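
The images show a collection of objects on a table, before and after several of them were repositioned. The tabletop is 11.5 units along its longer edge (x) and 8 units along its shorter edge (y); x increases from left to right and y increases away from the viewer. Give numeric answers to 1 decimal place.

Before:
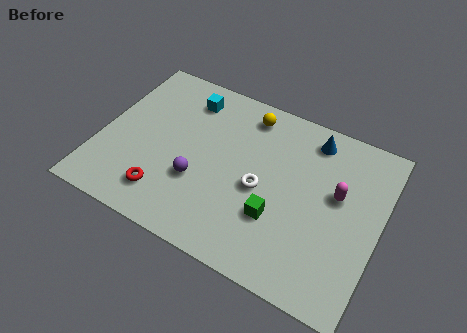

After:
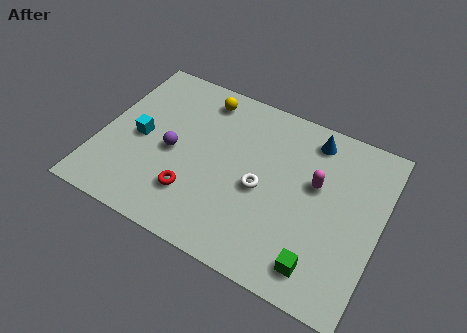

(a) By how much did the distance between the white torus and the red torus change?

-1.2

Before: roughly 4.2 units apart; after: 3.0. That's 1.2 units closer together.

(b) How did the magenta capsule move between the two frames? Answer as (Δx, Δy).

(-0.9, 0.1)

The magenta capsule started near (9.7, 4.7) and ended near (8.8, 4.8).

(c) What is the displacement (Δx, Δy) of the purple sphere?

(-1.2, 0.9)

The purple sphere was at about (4.2, 2.8) and moved to about (3.0, 3.7).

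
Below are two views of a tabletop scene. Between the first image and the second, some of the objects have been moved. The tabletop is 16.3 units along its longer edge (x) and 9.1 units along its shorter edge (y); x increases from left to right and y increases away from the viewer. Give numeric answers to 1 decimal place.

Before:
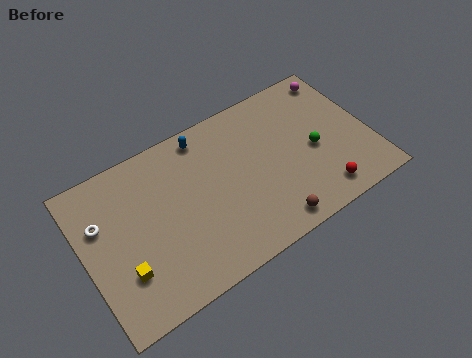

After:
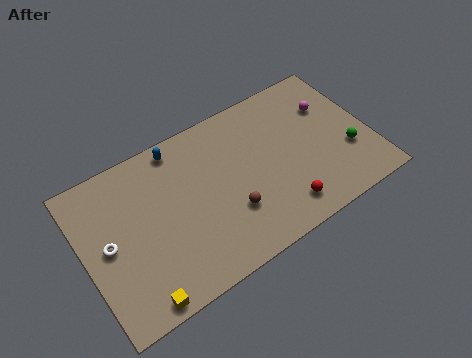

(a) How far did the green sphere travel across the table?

2.1

From (13.1, 4.1) to (14.9, 3.1), the green sphere covered √(1.8² + 1.0²) ≈ 2.1 units.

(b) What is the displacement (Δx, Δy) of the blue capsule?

(-1.5, 0.1)

The blue capsule was at about (7.3, 8.0) and moved to about (5.8, 8.1).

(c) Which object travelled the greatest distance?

the brown sphere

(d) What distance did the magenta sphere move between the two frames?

1.8

The magenta sphere moved from about (15.2, 7.9) to (14.4, 6.3), a distance of √(0.8² + 1.6²) ≈ 1.8.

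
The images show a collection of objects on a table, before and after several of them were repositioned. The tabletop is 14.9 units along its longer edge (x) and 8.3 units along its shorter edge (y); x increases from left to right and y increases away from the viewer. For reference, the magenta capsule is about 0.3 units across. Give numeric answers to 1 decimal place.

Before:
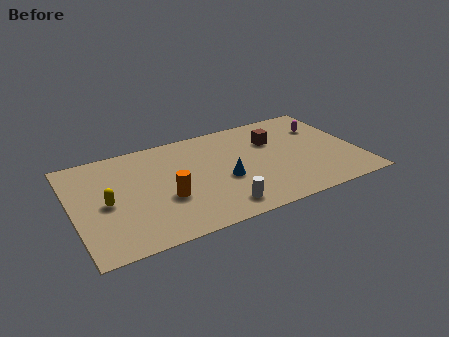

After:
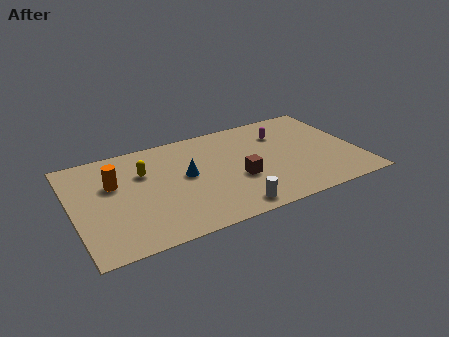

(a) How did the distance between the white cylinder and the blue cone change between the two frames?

+1.8

The distance was about 2.2 in the first image and 4.0 in the second, so they moved 1.8 units further apart.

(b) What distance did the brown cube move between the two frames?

3.3

The brown cube moved from about (10.7, 5.7) to (8.5, 3.2), a distance of √(2.2² + 2.5²) ≈ 3.3.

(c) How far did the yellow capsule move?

2.7

From (1.7, 3.9) to (3.8, 5.6), the yellow capsule covered √(2.1² + 1.7²) ≈ 2.7 units.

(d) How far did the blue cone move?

2.2

The blue cone moved from about (7.8, 3.4) to (5.9, 4.5), a distance of √(1.9² + 1.1²) ≈ 2.2.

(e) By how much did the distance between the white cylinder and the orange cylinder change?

+3.9

They were about 3.2 units apart before and 7.1 after — 3.9 units further apart.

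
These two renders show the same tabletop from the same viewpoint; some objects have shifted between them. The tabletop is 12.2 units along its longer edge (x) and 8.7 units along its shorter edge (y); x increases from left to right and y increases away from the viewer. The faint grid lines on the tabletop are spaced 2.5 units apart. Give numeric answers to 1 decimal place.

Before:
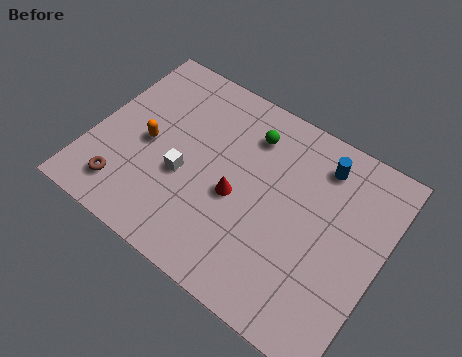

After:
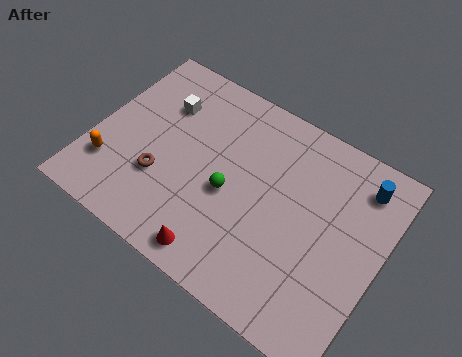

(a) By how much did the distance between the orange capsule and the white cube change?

+2.4

The distance was about 1.8 in the first image and 4.2 in the second, so they moved 2.4 units further apart.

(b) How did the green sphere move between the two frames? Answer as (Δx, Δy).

(-0.3, -3.0)

The green sphere was at about (6.2, 6.8) and moved to about (5.9, 3.8).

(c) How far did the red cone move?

2.8

The red cone was near (6.2, 3.8) before and (6.0, 1.0) after, so it travelled √(0.2² + 2.8²) ≈ 2.8 units.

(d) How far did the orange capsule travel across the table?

2.2

From (2.3, 4.1) to (1.0, 2.3), the orange capsule covered √(1.3² + 1.8²) ≈ 2.2 units.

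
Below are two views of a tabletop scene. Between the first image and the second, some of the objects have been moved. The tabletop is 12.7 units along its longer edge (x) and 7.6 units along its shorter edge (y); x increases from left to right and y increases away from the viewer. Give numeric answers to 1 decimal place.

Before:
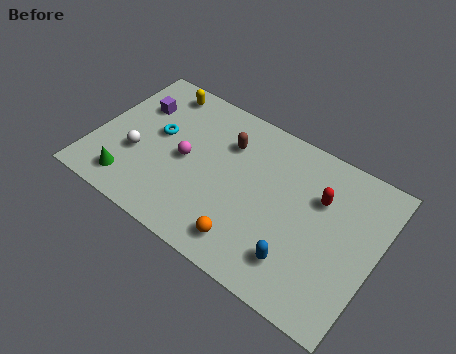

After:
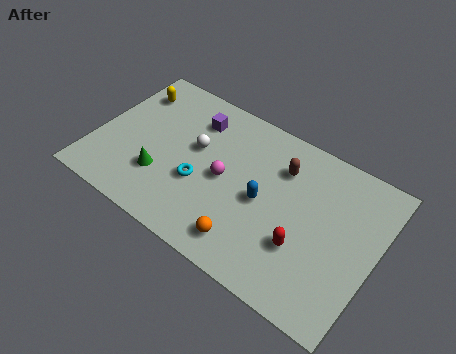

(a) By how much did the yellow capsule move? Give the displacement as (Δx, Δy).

(-1.2, -0.7)

From the two frames, the yellow capsule sits at roughly (2.3, 6.6) before and (1.1, 5.9) after.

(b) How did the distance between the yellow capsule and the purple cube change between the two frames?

+1.5

The distance was about 1.5 in the first image and 3.0 in the second, so they moved 1.5 units further apart.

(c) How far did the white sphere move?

2.9

The white sphere moved from about (2.0, 2.8) to (4.4, 4.5), a distance of √(2.4² + 1.7²) ≈ 2.9.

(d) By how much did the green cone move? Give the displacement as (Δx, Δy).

(1.2, 1.0)

The green cone was at about (2.0, 1.3) and moved to about (3.2, 2.3).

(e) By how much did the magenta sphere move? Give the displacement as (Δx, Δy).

(1.8, 0.0)

From the two frames, the magenta sphere sits at roughly (4.1, 3.7) before and (5.9, 3.7) after.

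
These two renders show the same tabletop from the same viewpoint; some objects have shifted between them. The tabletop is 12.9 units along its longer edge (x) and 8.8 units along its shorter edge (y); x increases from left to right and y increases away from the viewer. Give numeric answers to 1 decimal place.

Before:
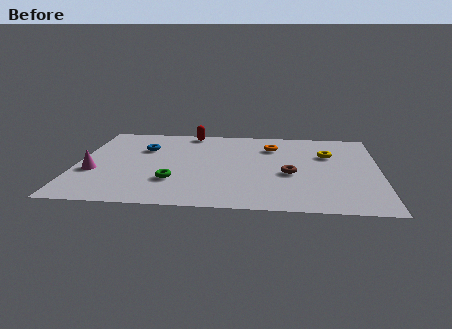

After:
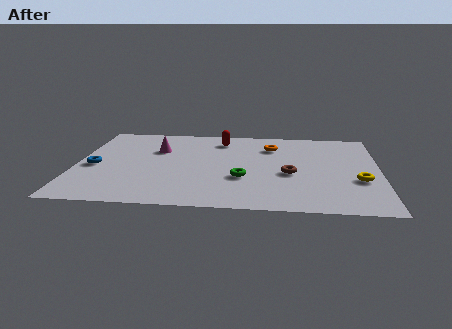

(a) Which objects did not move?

the orange torus and the brown torus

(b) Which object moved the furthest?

the magenta cone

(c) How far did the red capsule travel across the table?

1.6

The red capsule moved from about (4.7, 8.0) to (6.1, 7.2), a distance of √(1.4² + 0.8²) ≈ 1.6.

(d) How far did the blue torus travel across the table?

2.9

The blue torus was near (2.8, 6.0) before and (0.8, 3.9) after, so it travelled √(2.0² + 2.1²) ≈ 2.9 units.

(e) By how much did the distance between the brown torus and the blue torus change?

+1.6

They were about 6.7 units apart before and 8.3 after — 1.6 units further apart.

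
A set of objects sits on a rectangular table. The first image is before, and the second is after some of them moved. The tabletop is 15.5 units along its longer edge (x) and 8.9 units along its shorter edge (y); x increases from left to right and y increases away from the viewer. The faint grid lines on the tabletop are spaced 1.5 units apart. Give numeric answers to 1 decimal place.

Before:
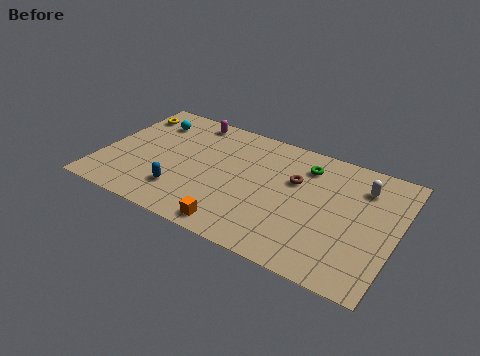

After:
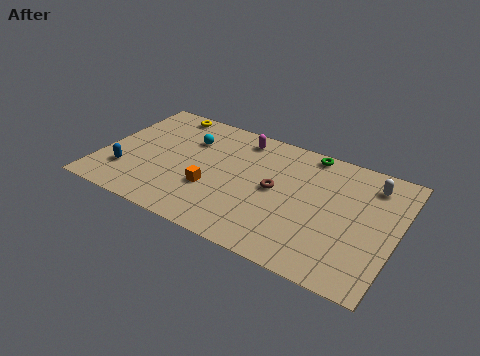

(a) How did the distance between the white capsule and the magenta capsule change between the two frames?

-2.5

Before: roughly 9.5 units apart; after: 7.0. That's 2.5 units closer together.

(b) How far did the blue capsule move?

3.0

From (4.5, 2.2) to (1.5, 2.4), the blue capsule covered √(3.0² + 0.2²) ≈ 3.0 units.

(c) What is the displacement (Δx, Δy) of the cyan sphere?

(2.2, -0.6)

The cyan sphere was at about (2.1, 6.9) and moved to about (4.3, 6.3).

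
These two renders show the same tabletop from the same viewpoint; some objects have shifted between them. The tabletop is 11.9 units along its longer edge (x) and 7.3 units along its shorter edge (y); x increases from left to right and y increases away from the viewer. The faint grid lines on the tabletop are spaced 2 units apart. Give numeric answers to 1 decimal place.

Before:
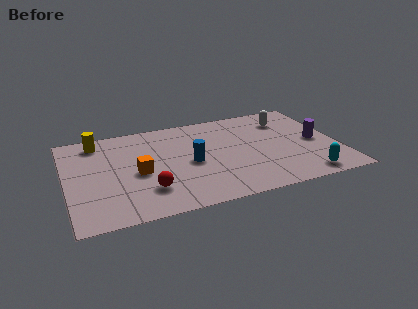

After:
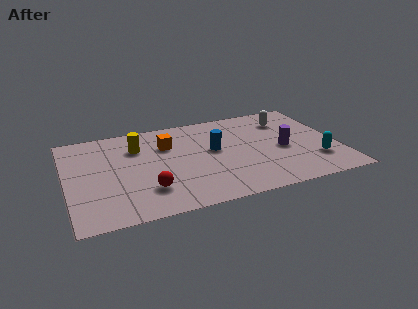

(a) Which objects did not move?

the white capsule and the red sphere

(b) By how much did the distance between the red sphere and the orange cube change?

+2.0

They were about 1.4 units apart before and 3.4 after — 2.0 units further apart.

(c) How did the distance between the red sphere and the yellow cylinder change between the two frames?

-1.3

Before: roughly 4.7 units apart; after: 3.4. That's 1.3 units closer together.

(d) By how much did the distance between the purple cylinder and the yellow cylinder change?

-3.3

The distance was about 9.9 in the first image and 6.6 in the second, so they moved 3.3 units closer together.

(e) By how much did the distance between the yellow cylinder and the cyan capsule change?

-1.9

The distance was about 10.2 in the first image and 8.3 in the second, so they moved 1.9 units closer together.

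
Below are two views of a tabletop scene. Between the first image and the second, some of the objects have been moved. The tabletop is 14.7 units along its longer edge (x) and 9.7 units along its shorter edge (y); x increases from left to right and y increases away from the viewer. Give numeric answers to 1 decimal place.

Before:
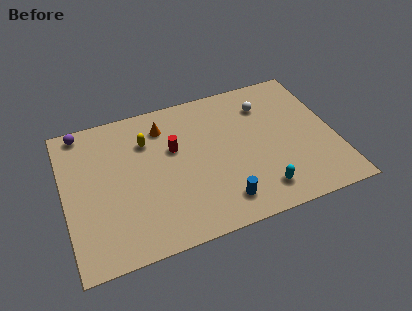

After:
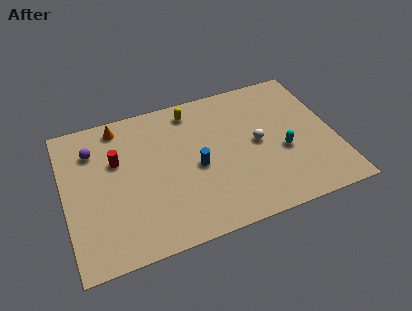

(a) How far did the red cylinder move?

3.1

The red cylinder moved from about (6.0, 6.0) to (2.9, 6.2), a distance of √(3.1² + 0.2²) ≈ 3.1.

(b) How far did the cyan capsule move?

2.7

The cyan capsule was near (10.3, 1.7) before and (11.8, 3.9) after, so it travelled √(1.5² + 2.2²) ≈ 2.7 units.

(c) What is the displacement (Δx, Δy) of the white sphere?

(-0.7, -2.5)

The white sphere was at about (11.2, 7.4) and moved to about (10.5, 4.9).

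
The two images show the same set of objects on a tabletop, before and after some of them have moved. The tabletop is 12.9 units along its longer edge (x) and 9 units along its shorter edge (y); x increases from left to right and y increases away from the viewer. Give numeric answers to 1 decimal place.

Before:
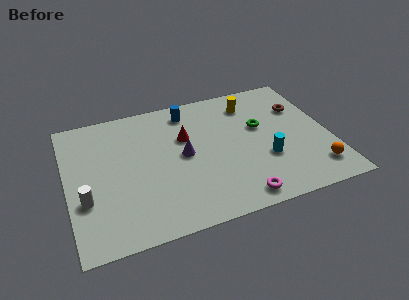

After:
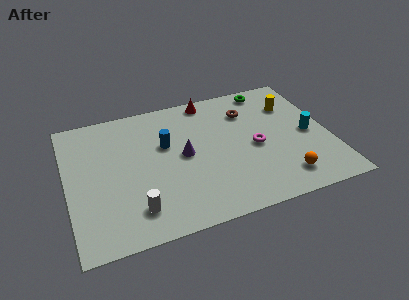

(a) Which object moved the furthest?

the magenta torus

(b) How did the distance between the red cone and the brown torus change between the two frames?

-3.5

The distance was about 5.8 in the first image and 2.3 in the second, so they moved 3.5 units closer together.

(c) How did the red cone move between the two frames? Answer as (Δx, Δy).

(1.4, 2.3)

The red cone started near (5.9, 5.8) and ended near (7.3, 8.1).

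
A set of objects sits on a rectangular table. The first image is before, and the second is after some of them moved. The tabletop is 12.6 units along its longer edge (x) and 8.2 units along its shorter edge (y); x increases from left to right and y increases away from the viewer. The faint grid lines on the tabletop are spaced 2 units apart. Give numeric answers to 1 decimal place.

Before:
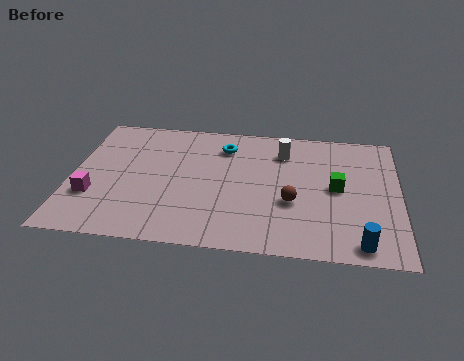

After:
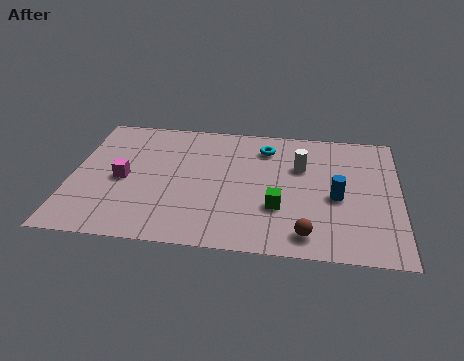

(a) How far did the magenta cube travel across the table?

1.6

From (0.9, 2.6) to (2.0, 3.8), the magenta cube covered √(1.1² + 1.2²) ≈ 1.6 units.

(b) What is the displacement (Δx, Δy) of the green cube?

(-2.2, -1.5)

From the two frames, the green cube sits at roughly (10.2, 4.2) before and (8.0, 2.7) after.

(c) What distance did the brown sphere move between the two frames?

2.0

The brown sphere was near (8.5, 3.1) before and (9.1, 1.2) after, so it travelled √(0.6² + 1.9²) ≈ 2.0 units.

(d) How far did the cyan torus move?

1.6

The cyan torus moved from about (5.8, 6.4) to (7.4, 6.5), a distance of √(1.6² + 0.1²) ≈ 1.6.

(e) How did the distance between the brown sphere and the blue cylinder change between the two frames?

-0.8

Before: roughly 3.4 units apart; after: 2.6. That's 0.8 units closer together.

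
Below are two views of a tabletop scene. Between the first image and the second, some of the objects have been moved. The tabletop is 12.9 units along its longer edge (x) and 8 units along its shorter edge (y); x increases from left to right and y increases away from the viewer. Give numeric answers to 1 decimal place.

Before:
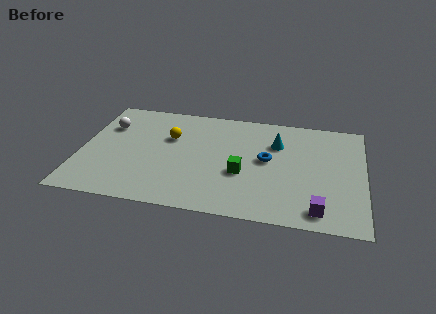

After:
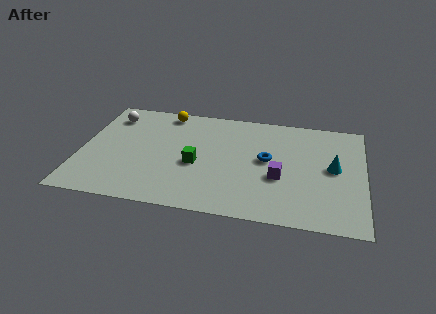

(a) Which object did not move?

the blue torus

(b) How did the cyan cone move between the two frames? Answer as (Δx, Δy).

(2.6, -1.4)

The cyan cone was at about (8.9, 5.6) and moved to about (11.5, 4.2).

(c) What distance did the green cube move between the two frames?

2.1

The green cube moved from about (7.4, 3.1) to (5.3, 3.4), a distance of √(2.1² + 0.3²) ≈ 2.1.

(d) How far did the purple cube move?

2.7

From (10.9, 1.1) to (9.1, 3.1), the purple cube covered √(1.8² + 2.0²) ≈ 2.7 units.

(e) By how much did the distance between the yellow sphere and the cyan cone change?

+3.4

They were about 4.9 units apart before and 8.3 after — 3.4 units further apart.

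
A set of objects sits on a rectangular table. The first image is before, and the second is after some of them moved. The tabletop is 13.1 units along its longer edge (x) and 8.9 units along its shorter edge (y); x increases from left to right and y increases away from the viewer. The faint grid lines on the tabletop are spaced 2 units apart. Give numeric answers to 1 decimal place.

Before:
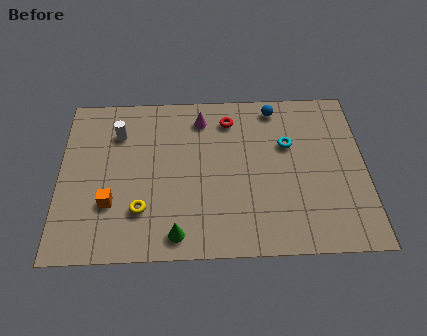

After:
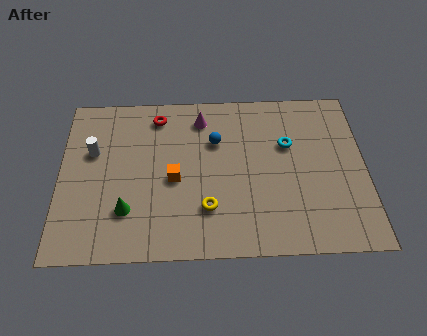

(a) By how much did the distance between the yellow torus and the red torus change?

-0.6

They were about 6.1 units apart before and 5.5 after — 0.6 units closer together.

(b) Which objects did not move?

the magenta cone and the cyan torus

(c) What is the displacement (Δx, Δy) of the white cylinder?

(-1.1, -1.0)

The white cylinder started near (2.5, 6.6) and ended near (1.4, 5.6).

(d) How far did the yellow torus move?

2.8

The yellow torus moved from about (3.5, 2.4) to (6.3, 2.4), a distance of √(2.8² + 0.0²) ≈ 2.8.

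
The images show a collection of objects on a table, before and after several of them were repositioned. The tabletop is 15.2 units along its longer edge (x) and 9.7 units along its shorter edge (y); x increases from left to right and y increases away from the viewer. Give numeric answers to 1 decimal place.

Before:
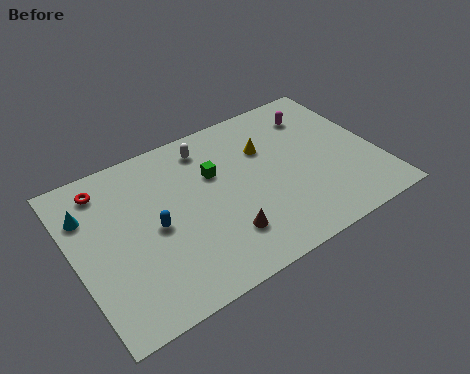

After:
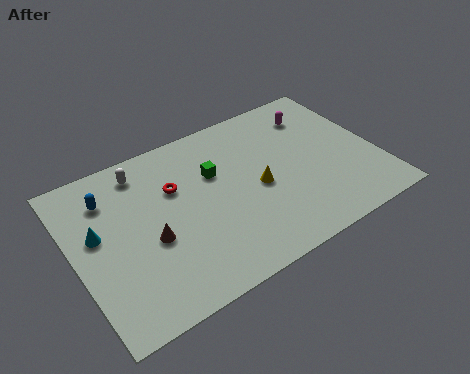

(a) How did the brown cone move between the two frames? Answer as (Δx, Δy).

(-3.4, 1.6)

The brown cone started near (7.0, 2.4) and ended near (3.6, 4.0).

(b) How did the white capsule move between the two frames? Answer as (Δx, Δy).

(-3.3, 0.1)

From the two frames, the white capsule sits at roughly (7.1, 8.1) before and (3.8, 8.2) after.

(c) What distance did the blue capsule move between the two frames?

3.4

The blue capsule was near (3.9, 4.6) before and (2.0, 7.4) after, so it travelled √(1.9² + 2.8²) ≈ 3.4 units.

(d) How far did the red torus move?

3.7

The red torus was near (1.9, 8.1) before and (5.2, 6.4) after, so it travelled √(3.3² + 1.7²) ≈ 3.7 units.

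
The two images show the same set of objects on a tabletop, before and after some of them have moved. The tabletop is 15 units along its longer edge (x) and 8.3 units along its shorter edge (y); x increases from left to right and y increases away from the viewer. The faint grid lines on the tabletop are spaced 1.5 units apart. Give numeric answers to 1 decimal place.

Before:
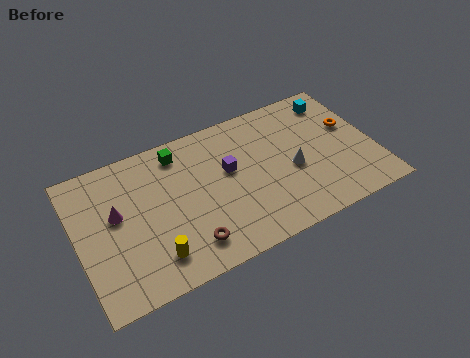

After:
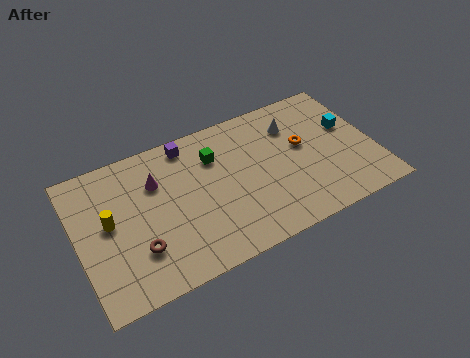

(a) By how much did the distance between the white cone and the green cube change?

-2.3

The distance was about 6.4 in the first image and 4.1 in the second, so they moved 2.3 units closer together.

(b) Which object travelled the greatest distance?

the yellow cylinder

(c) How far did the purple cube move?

3.0

The purple cube was near (7.7, 4.9) before and (5.9, 7.3) after, so it travelled √(1.8² + 2.4²) ≈ 3.0 units.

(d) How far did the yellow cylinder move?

3.4

The yellow cylinder was near (3.5, 1.7) before and (1.6, 4.5) after, so it travelled √(1.9² + 2.8²) ≈ 3.4 units.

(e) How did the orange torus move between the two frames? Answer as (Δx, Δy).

(-2.5, -0.2)

The orange torus started near (14.0, 5.0) and ended near (11.5, 4.8).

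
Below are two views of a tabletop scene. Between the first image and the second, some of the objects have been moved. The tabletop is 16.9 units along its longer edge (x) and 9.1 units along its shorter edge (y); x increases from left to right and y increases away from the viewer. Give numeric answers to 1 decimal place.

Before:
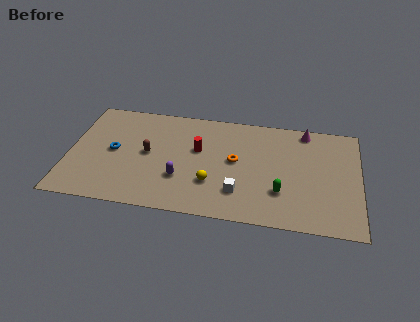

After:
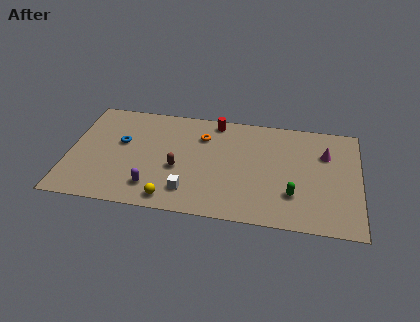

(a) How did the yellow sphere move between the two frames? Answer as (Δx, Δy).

(-2.3, -1.7)

From the two frames, the yellow sphere sits at roughly (8.4, 2.8) before and (6.1, 1.1) after.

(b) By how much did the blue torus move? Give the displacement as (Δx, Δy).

(0.4, 0.8)

The blue torus started near (2.6, 4.6) and ended near (3.0, 5.4).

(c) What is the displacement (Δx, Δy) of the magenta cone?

(1.2, -1.8)

The magenta cone started near (13.7, 8.1) and ended near (14.9, 6.3).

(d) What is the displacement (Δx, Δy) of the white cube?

(-2.9, -0.4)

The white cube was at about (10.0, 2.3) and moved to about (7.1, 1.9).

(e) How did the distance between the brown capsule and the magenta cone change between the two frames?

-0.8

The distance was about 9.7 in the first image and 8.9 in the second, so they moved 0.8 units closer together.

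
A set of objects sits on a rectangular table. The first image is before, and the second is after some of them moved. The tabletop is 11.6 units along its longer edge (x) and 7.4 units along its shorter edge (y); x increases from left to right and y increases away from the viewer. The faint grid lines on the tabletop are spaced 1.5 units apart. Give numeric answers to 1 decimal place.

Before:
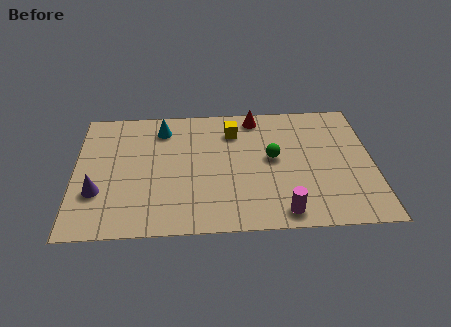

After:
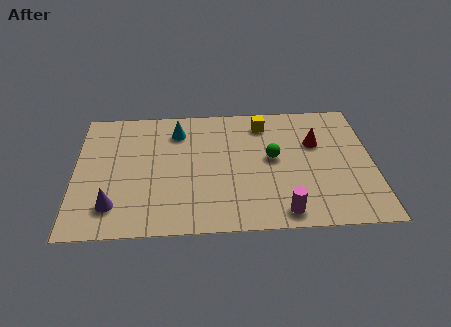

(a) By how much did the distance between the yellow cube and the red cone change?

+1.2

The distance was about 1.2 in the first image and 2.4 in the second, so they moved 1.2 units further apart.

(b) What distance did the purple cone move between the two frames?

1.0

From (0.9, 2.4) to (1.5, 1.6), the purple cone covered √(0.6² + 0.8²) ≈ 1.0 units.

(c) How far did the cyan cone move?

0.6

The cyan cone moved from about (3.4, 6.0) to (4.0, 5.8), a distance of √(0.6² + 0.2²) ≈ 0.6.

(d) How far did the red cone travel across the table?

2.9

The red cone moved from about (7.1, 6.5) to (9.4, 4.8), a distance of √(2.3² + 1.7²) ≈ 2.9.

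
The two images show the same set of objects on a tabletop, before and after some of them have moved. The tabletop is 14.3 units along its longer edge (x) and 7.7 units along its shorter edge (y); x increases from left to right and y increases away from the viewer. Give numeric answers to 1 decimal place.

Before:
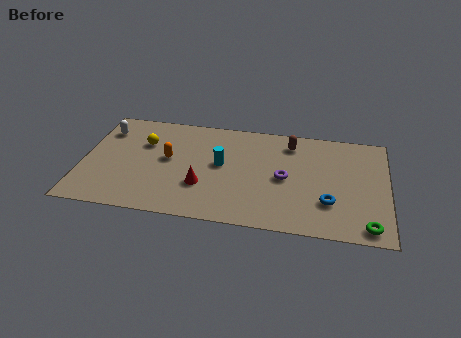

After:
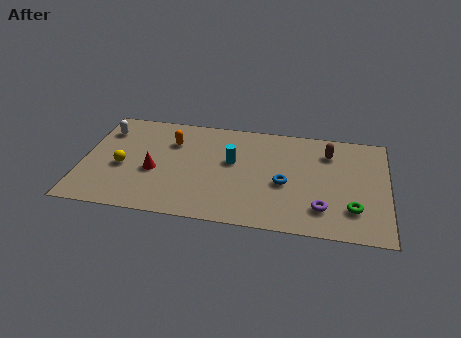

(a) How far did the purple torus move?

2.6

The purple torus was near (9.5, 3.7) before and (11.3, 1.8) after, so it travelled √(1.8² + 1.9²) ≈ 2.6 units.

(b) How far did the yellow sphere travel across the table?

2.1

From (2.8, 5.2) to (1.9, 3.3), the yellow sphere covered √(0.9² + 1.9²) ≈ 2.1 units.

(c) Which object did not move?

the white capsule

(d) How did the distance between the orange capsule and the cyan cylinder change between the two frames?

+0.6

Before: roughly 2.5 units apart; after: 3.1. That's 0.6 units further apart.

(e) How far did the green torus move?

1.3

The green torus was near (13.4, 0.9) before and (12.7, 2.0) after, so it travelled √(0.7² + 1.1²) ≈ 1.3 units.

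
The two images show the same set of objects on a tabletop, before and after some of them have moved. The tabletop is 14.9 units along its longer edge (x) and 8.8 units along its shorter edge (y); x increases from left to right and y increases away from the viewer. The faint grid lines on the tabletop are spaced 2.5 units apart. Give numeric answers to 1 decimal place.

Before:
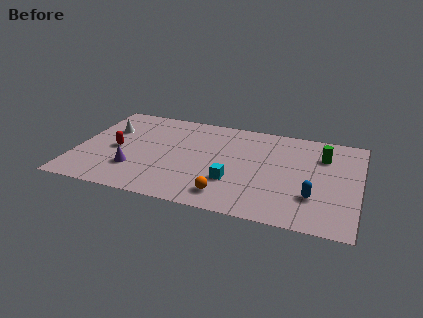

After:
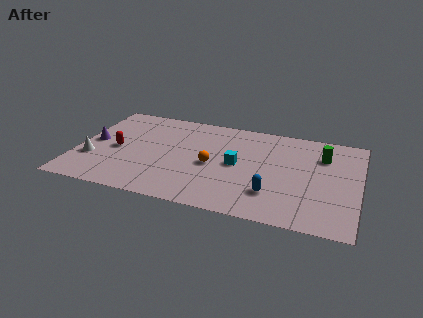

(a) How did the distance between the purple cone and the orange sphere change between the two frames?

+1.3

The distance was about 5.1 in the first image and 6.4 in the second, so they moved 1.3 units further apart.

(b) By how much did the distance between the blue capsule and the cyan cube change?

-1.3

The distance was about 4.2 in the first image and 2.9 in the second, so they moved 1.3 units closer together.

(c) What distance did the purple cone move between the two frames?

3.1

The purple cone moved from about (3.2, 2.5) to (0.8, 4.5), a distance of √(2.4² + 2.0²) ≈ 3.1.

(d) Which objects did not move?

the green cylinder and the red capsule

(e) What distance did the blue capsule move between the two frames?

2.1

The blue capsule was near (12.6, 2.6) before and (10.5, 2.3) after, so it travelled √(2.1² + 0.3²) ≈ 2.1 units.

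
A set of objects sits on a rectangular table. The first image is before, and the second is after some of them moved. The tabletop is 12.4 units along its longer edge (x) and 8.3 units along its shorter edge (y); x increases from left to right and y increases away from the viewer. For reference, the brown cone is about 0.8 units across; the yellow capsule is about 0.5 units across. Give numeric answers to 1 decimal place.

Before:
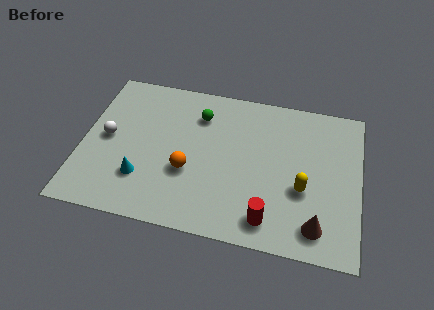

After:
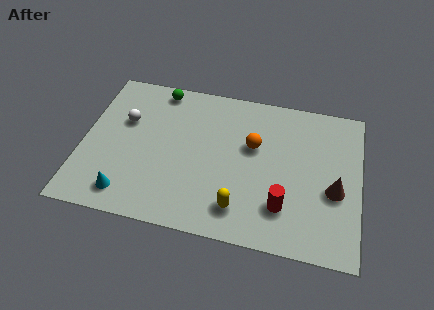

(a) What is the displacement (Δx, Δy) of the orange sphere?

(2.8, 2.0)

The orange sphere started near (4.8, 3.1) and ended near (7.6, 5.1).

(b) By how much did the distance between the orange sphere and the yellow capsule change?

-1.6

They were about 5.1 units apart before and 3.5 after — 1.6 units closer together.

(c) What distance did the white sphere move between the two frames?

1.3

The white sphere was near (1.1, 4.2) before and (1.8, 5.3) after, so it travelled √(0.7² + 1.1²) ≈ 1.3 units.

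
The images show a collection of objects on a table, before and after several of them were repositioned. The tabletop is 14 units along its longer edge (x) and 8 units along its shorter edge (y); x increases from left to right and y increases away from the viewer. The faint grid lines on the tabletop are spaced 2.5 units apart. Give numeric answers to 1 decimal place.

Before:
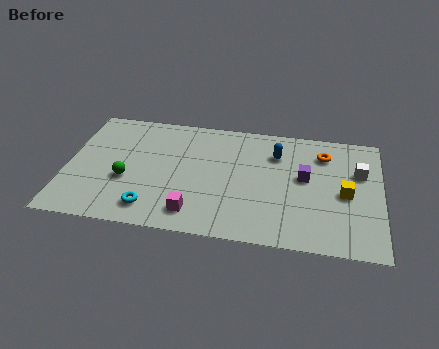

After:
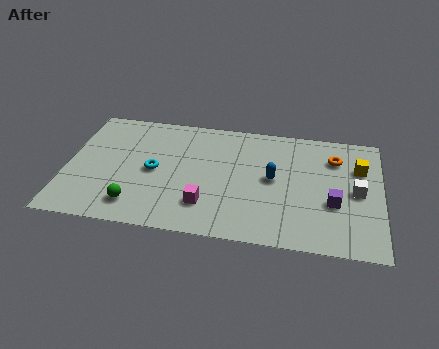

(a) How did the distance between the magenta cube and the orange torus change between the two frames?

-0.5

They were about 7.4 units apart before and 6.9 after — 0.5 units closer together.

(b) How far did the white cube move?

1.3

The white cube moved from about (13.0, 5.2) to (12.9, 3.9), a distance of √(0.1² + 1.3²) ≈ 1.3.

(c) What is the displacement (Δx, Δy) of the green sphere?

(0.5, -1.6)

From the two frames, the green sphere sits at roughly (2.7, 3.1) before and (3.2, 1.5) after.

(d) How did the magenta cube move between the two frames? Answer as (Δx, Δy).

(0.5, 0.6)

From the two frames, the magenta cube sits at roughly (5.8, 1.4) before and (6.3, 2.0) after.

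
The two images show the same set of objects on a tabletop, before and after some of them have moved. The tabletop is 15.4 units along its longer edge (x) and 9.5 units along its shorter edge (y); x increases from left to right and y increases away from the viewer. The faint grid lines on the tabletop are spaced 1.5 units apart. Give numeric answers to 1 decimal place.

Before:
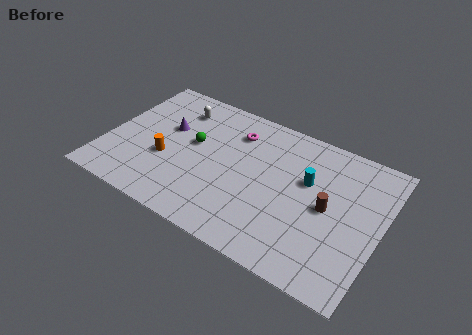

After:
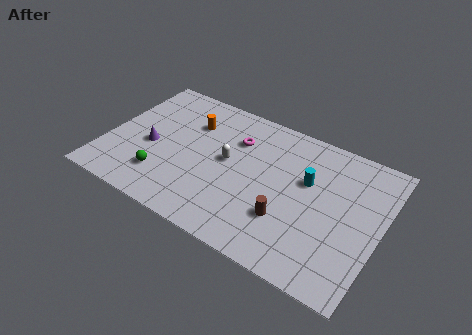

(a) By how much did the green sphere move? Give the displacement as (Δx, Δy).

(-1.3, -3.1)

The green sphere started near (4.8, 5.4) and ended near (3.5, 2.3).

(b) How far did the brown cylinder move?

2.7

From (12.5, 4.7) to (10.5, 2.9), the brown cylinder covered √(2.0² + 1.8²) ≈ 2.7 units.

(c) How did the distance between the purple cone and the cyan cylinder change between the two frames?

+0.9

Before: roughly 8.0 units apart; after: 8.9. That's 0.9 units further apart.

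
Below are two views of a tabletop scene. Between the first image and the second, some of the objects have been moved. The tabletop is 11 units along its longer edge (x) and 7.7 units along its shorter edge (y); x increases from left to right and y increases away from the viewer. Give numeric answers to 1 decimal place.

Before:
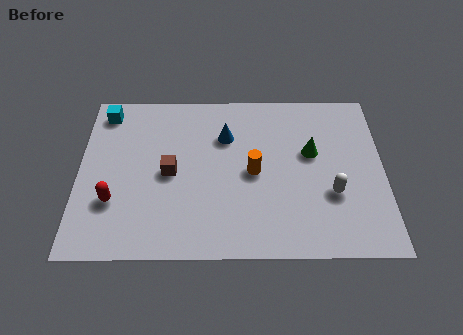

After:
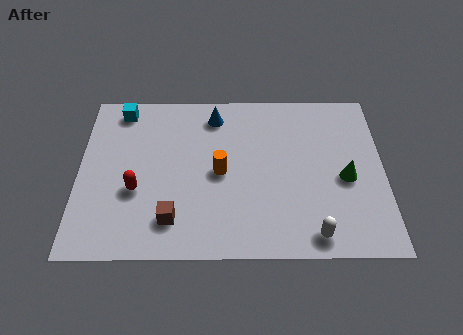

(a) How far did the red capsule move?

0.9

The red capsule moved from about (1.3, 2.4) to (2.1, 2.9), a distance of √(0.8² + 0.5²) ≈ 0.9.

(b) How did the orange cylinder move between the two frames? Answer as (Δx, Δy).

(-1.2, 0.0)

The orange cylinder was at about (6.3, 3.7) and moved to about (5.1, 3.7).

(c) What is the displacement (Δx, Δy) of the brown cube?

(0.1, -2.1)

From the two frames, the brown cube sits at roughly (3.3, 3.7) before and (3.4, 1.6) after.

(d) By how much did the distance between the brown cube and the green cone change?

+1.3

The distance was about 5.2 in the first image and 6.5 in the second, so they moved 1.3 units further apart.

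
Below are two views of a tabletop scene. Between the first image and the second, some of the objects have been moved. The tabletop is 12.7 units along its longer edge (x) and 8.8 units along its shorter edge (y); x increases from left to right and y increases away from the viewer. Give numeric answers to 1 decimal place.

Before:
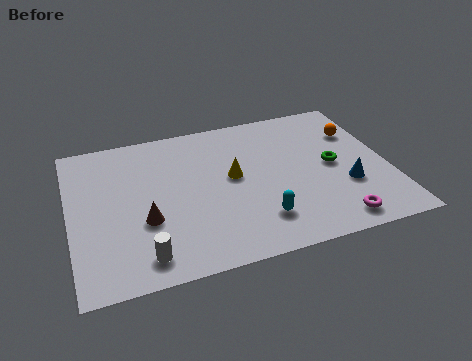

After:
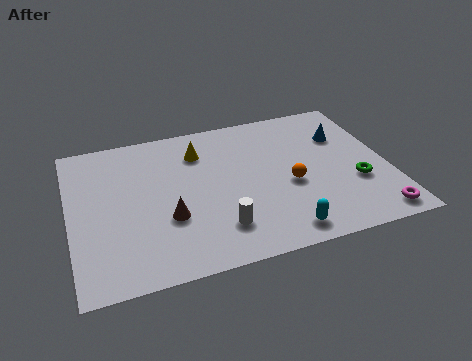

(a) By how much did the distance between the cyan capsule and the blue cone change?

+2.1

They were about 3.7 units apart before and 5.8 after — 2.1 units further apart.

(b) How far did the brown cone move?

0.9

The brown cone was near (2.9, 3.2) before and (3.8, 3.1) after, so it travelled √(0.9² + 0.1²) ≈ 0.9 units.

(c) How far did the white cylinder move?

3.1

From (2.7, 1.3) to (5.7, 2.0), the white cylinder covered √(3.0² + 0.7²) ≈ 3.1 units.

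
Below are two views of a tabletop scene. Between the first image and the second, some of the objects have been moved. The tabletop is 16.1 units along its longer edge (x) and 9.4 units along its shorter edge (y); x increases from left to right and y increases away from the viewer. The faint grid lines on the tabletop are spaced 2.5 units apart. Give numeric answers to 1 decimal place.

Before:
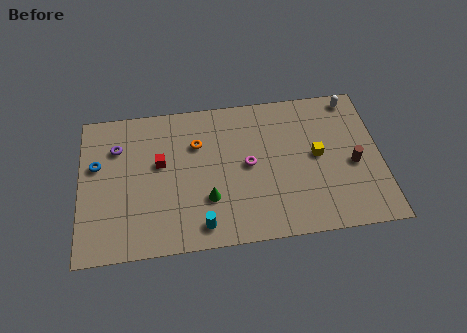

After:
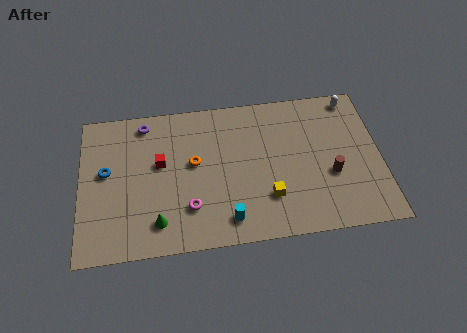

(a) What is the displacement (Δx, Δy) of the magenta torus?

(-3.2, -2.3)

From the two frames, the magenta torus sits at roughly (9.0, 4.8) before and (5.8, 2.5) after.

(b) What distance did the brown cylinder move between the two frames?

1.3

The brown cylinder moved from about (14.6, 4.1) to (13.4, 3.6), a distance of √(1.2² + 0.5²) ≈ 1.3.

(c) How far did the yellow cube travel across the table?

3.5

The yellow cube was near (12.7, 4.9) before and (10.0, 2.6) after, so it travelled √(2.7² + 2.3²) ≈ 3.5 units.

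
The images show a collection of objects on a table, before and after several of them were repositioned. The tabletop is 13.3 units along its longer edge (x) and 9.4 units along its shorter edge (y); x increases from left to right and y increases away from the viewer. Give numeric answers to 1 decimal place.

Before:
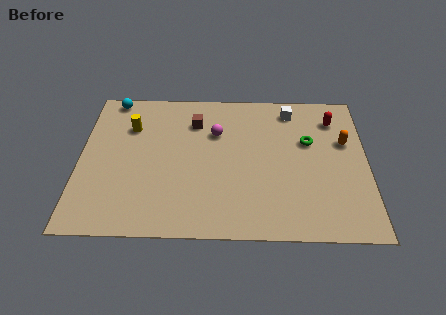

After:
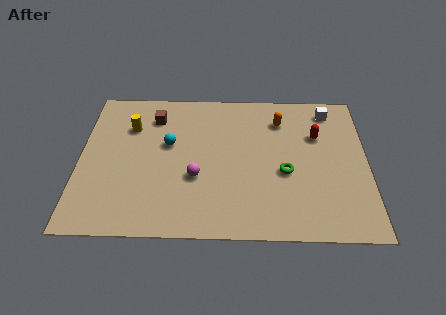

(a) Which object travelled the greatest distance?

the cyan sphere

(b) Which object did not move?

the yellow cylinder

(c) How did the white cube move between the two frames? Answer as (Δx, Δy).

(1.8, 0.0)

From the two frames, the white cube sits at roughly (9.8, 8.0) before and (11.6, 8.0) after.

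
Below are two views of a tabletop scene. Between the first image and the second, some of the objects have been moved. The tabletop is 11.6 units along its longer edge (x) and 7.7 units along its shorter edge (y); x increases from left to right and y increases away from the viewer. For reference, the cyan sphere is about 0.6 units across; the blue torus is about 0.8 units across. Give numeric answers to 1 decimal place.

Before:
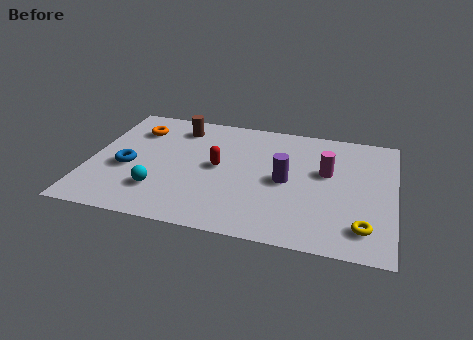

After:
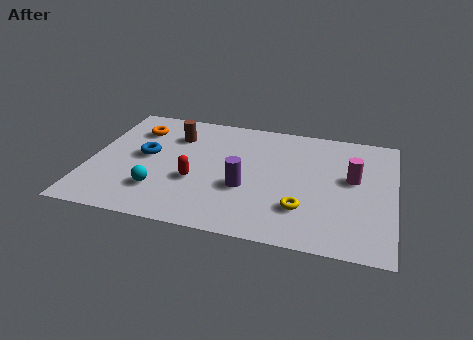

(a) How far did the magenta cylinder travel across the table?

1.0

The magenta cylinder moved from about (9.0, 4.6) to (10.0, 4.4), a distance of √(1.0² + 0.2²) ≈ 1.0.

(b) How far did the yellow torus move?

2.4

The yellow torus was near (10.5, 1.5) before and (8.2, 2.1) after, so it travelled √(2.3² + 0.6²) ≈ 2.4 units.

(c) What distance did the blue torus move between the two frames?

1.1

The blue torus moved from about (1.5, 3.2) to (2.1, 4.1), a distance of √(0.6² + 0.9²) ≈ 1.1.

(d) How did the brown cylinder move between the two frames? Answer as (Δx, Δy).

(-0.1, -0.6)

From the two frames, the brown cylinder sits at roughly (3.2, 6.3) before and (3.1, 5.7) after.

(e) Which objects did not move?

the cyan sphere and the orange torus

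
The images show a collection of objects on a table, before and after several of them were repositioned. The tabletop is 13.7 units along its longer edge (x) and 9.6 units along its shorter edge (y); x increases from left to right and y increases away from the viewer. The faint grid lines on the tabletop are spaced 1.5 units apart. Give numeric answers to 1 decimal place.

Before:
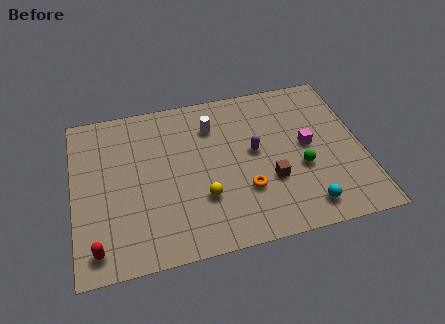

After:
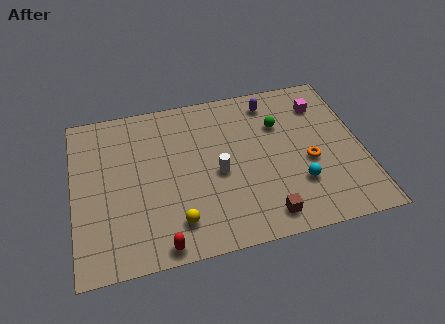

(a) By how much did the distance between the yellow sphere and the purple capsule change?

+4.5

The distance was about 3.4 in the first image and 7.9 in the second, so they moved 4.5 units further apart.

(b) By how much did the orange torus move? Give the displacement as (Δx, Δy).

(3.1, 1.0)

From the two frames, the orange torus sits at roughly (8.0, 3.0) before and (11.1, 4.0) after.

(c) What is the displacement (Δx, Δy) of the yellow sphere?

(-1.3, -1.1)

From the two frames, the yellow sphere sits at roughly (6.0, 3.0) before and (4.7, 1.9) after.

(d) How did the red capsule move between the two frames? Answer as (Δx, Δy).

(2.9, -0.5)

From the two frames, the red capsule sits at roughly (1.0, 1.3) before and (3.9, 0.8) after.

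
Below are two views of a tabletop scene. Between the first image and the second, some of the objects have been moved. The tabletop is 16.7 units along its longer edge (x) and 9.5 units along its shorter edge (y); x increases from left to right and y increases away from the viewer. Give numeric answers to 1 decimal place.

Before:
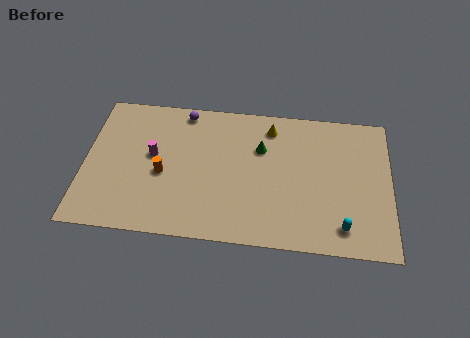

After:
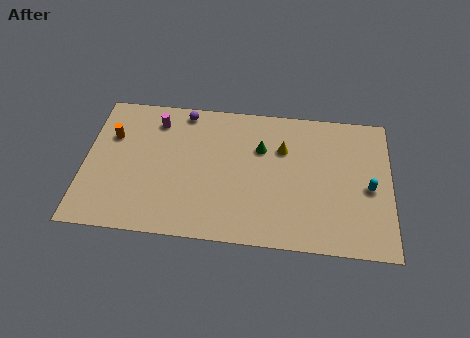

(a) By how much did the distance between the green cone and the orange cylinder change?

+2.4

Before: roughly 5.8 units apart; after: 8.2. That's 2.4 units further apart.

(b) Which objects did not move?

the purple sphere and the green cone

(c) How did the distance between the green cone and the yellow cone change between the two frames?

-0.4

The distance was about 1.6 in the first image and 1.2 in the second, so they moved 0.4 units closer together.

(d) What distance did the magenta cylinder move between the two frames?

2.4

The magenta cylinder was near (3.7, 5.3) before and (3.8, 7.7) after, so it travelled √(0.1² + 2.4²) ≈ 2.4 units.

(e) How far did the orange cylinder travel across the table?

3.7

From (4.3, 4.1) to (1.4, 6.4), the orange cylinder covered √(2.9² + 2.3²) ≈ 3.7 units.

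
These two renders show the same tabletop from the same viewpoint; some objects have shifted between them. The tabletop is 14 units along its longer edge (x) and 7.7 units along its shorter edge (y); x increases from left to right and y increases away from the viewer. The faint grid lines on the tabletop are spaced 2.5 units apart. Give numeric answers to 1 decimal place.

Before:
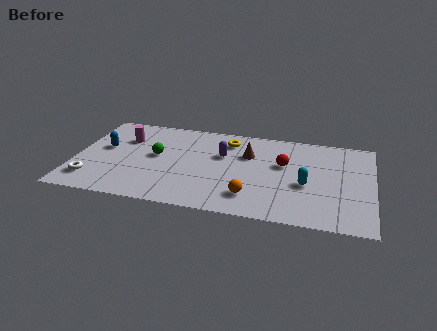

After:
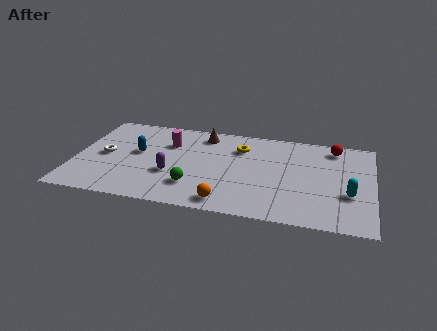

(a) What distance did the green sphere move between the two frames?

2.9

The green sphere moved from about (3.8, 4.2) to (5.7, 2.0), a distance of √(1.9² + 2.2²) ≈ 2.9.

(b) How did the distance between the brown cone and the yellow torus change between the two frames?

+0.6

They were about 1.4 units apart before and 2.0 after — 0.6 units further apart.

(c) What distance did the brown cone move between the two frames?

2.6

From (8.1, 5.2) to (5.9, 6.5), the brown cone covered √(2.2² + 1.3²) ≈ 2.6 units.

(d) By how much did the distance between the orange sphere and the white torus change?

-1.0

They were about 7.5 units apart before and 6.5 after — 1.0 units closer together.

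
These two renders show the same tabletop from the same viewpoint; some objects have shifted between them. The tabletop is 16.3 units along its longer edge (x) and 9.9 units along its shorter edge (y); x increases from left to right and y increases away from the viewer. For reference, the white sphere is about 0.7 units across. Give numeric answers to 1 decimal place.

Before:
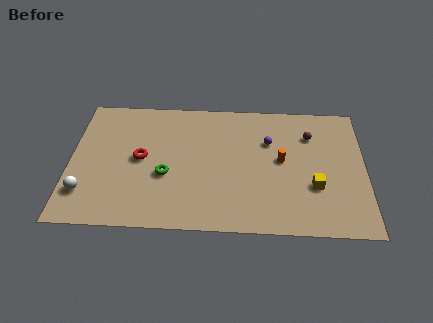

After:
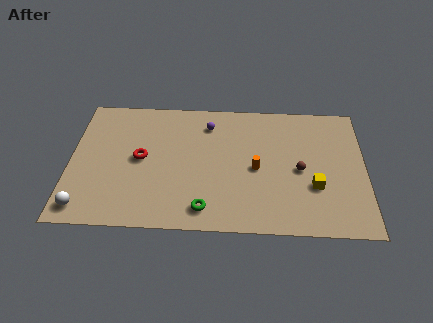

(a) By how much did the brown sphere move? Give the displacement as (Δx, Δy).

(-0.6, -2.7)

The brown sphere started near (13.3, 7.3) and ended near (12.7, 4.6).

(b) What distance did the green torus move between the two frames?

3.3

The green torus moved from about (5.3, 3.9) to (7.5, 1.5), a distance of √(2.2² + 2.4²) ≈ 3.3.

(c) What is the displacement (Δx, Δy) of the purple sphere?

(-3.4, 1.2)

The purple sphere started near (11.0, 6.7) and ended near (7.6, 7.9).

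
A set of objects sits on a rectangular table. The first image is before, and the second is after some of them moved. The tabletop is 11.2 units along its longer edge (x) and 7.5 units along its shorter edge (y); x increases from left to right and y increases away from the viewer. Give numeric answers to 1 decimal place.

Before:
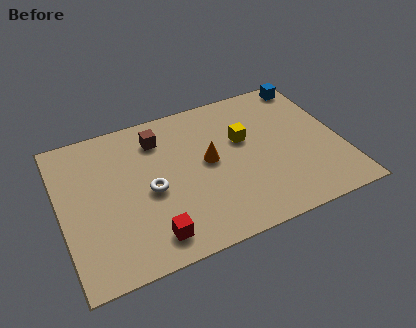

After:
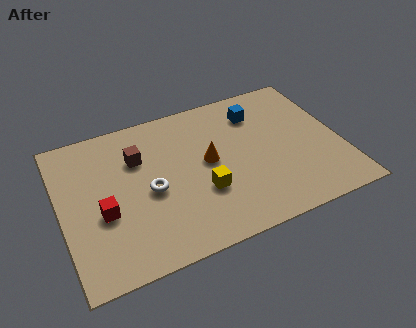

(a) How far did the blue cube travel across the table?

2.5

The blue cube was near (10.4, 6.7) before and (8.1, 5.8) after, so it travelled √(2.3² + 0.9²) ≈ 2.5 units.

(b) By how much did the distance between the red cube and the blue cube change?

-1.9

The distance was about 9.0 in the first image and 7.1 in the second, so they moved 1.9 units closer together.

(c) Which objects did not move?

the white torus and the orange cone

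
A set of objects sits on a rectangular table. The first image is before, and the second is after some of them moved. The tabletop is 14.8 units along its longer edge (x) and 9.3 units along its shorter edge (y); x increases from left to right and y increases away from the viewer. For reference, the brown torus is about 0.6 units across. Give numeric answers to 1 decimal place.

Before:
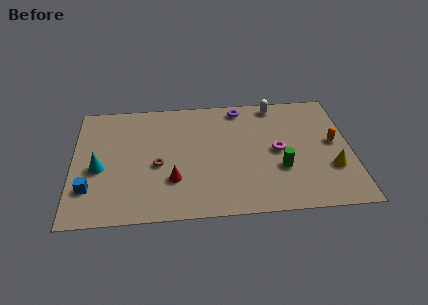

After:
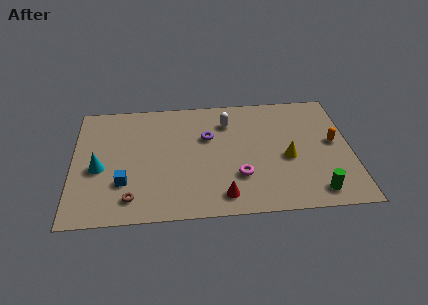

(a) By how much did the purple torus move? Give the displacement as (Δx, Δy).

(-1.8, -2.2)

From the two frames, the purple torus sits at roughly (9.0, 8.2) before and (7.2, 6.0) after.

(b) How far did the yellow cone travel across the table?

2.5

The yellow cone was near (13.7, 3.0) before and (11.4, 4.0) after, so it travelled √(2.3² + 1.0²) ≈ 2.5 units.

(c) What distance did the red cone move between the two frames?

3.0

From (5.3, 2.8) to (7.9, 1.4), the red cone covered √(2.6² + 1.4²) ≈ 3.0 units.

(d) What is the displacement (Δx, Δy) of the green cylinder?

(1.8, -1.9)

From the two frames, the green cylinder sits at roughly (11.0, 3.2) before and (12.8, 1.3) after.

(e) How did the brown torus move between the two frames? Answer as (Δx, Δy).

(-1.4, -2.4)

From the two frames, the brown torus sits at roughly (4.5, 4.0) before and (3.1, 1.6) after.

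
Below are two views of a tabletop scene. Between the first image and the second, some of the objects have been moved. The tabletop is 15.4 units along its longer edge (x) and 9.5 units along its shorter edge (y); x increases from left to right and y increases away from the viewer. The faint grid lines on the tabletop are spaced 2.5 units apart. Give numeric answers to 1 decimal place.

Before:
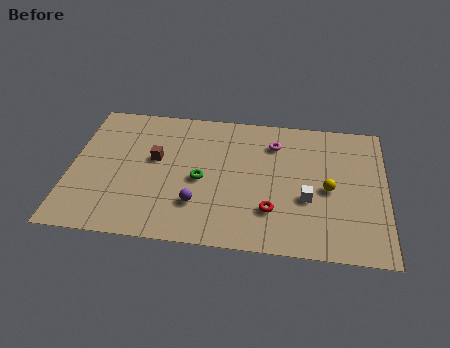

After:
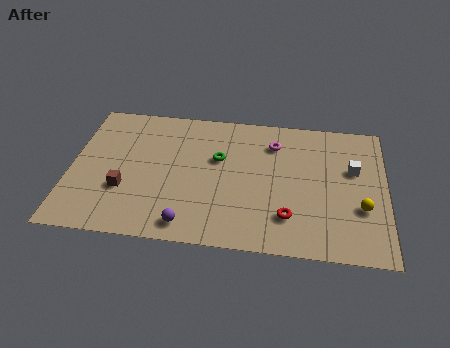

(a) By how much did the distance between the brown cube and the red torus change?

+1.6

Before: roughly 6.5 units apart; after: 8.1. That's 1.6 units further apart.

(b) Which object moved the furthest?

the white cube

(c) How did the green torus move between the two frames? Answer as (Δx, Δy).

(0.8, 1.6)

From the two frames, the green torus sits at roughly (6.4, 4.3) before and (7.2, 5.9) after.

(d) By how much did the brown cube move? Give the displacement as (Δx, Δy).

(-1.4, -2.3)

From the two frames, the brown cube sits at roughly (4.1, 5.5) before and (2.7, 3.2) after.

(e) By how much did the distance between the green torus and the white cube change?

+1.4

Before: roughly 5.2 units apart; after: 6.6. That's 1.4 units further apart.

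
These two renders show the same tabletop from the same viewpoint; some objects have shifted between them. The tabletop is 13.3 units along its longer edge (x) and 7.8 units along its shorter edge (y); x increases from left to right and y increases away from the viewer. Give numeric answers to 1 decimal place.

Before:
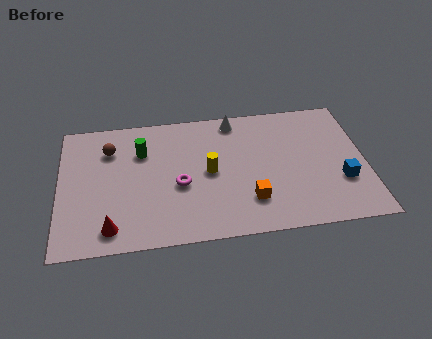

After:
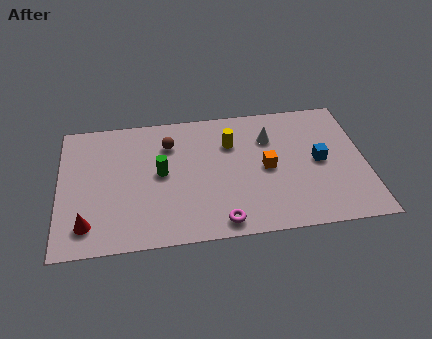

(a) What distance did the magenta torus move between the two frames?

2.9

The magenta torus moved from about (5.2, 3.3) to (6.9, 0.9), a distance of √(1.7² + 2.4²) ≈ 2.9.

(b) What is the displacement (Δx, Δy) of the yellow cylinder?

(1.0, 1.6)

The yellow cylinder started near (6.5, 3.9) and ended near (7.5, 5.5).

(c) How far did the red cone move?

1.0

The red cone was near (2.2, 1.2) before and (1.2, 1.5) after, so it travelled √(1.0² + 0.3²) ≈ 1.0 units.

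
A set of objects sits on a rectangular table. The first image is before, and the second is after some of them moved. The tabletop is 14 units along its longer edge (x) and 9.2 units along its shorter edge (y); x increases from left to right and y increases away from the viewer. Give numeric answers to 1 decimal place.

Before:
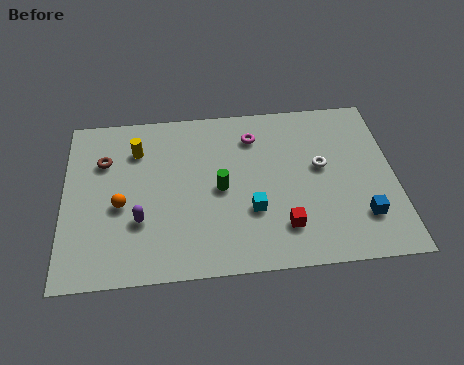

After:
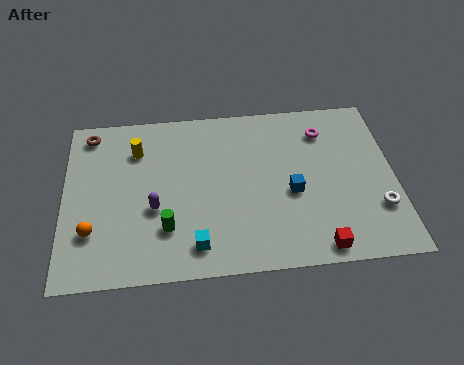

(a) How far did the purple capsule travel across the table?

0.8

The purple capsule moved from about (3.2, 3.0) to (3.8, 3.6), a distance of √(0.6² + 0.6²) ≈ 0.8.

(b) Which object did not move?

the yellow cylinder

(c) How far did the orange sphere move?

1.8

The orange sphere was near (2.4, 3.9) before and (1.2, 2.6) after, so it travelled √(1.2² + 1.3²) ≈ 1.8 units.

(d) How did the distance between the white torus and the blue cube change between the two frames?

+0.5

The distance was about 3.3 in the first image and 3.8 in the second, so they moved 0.5 units further apart.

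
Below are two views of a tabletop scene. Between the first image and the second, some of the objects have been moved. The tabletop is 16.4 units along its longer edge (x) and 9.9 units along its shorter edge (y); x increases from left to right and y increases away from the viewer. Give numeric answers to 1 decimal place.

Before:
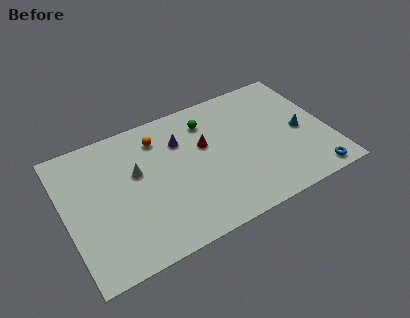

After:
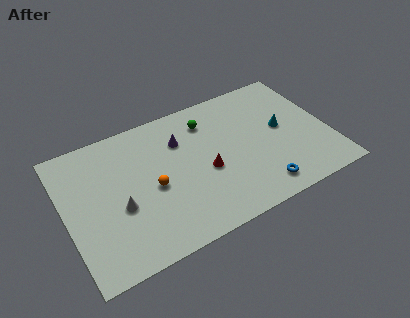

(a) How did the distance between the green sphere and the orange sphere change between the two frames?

+2.0

The distance was about 3.1 in the first image and 5.1 in the second, so they moved 2.0 units further apart.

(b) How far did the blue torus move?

3.3

From (14.9, 1.0) to (11.6, 1.5), the blue torus covered √(3.3² + 0.5²) ≈ 3.3 units.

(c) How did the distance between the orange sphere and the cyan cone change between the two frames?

-0.9

Before: roughly 9.2 units apart; after: 8.3. That's 0.9 units closer together.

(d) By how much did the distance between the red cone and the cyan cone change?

-1.0

They were about 6.1 units apart before and 5.1 after — 1.0 units closer together.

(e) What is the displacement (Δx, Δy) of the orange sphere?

(-0.8, -3.4)

The orange sphere was at about (6.1, 7.9) and moved to about (5.3, 4.5).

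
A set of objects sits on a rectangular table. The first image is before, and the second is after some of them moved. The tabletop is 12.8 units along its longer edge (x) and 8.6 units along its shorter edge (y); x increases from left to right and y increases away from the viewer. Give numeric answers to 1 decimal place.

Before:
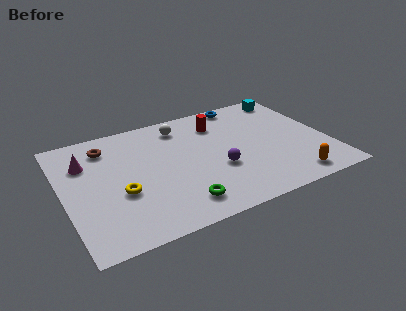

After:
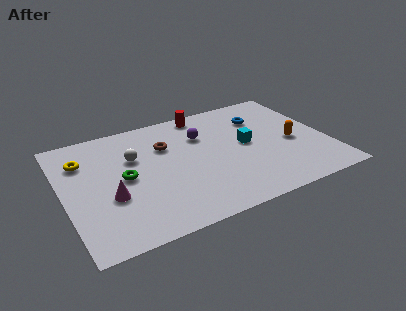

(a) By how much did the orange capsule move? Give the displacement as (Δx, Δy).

(0.5, 2.7)

From the two frames, the orange capsule sits at roughly (10.6, 1.1) before and (11.1, 3.8) after.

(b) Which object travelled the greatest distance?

the cyan cube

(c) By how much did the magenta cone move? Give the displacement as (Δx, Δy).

(0.9, -2.9)

From the two frames, the magenta cone sits at roughly (1.2, 6.1) before and (2.1, 3.2) after.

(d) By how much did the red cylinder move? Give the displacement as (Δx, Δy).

(-0.6, 1.1)

From the two frames, the red cylinder sits at roughly (7.8, 6.6) before and (7.2, 7.7) after.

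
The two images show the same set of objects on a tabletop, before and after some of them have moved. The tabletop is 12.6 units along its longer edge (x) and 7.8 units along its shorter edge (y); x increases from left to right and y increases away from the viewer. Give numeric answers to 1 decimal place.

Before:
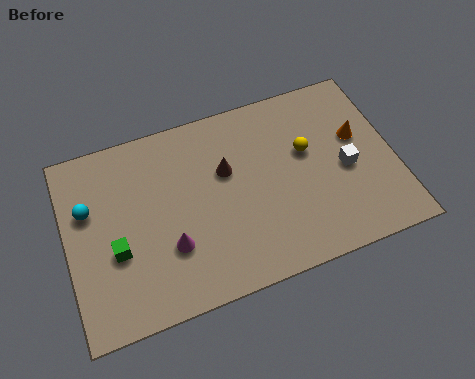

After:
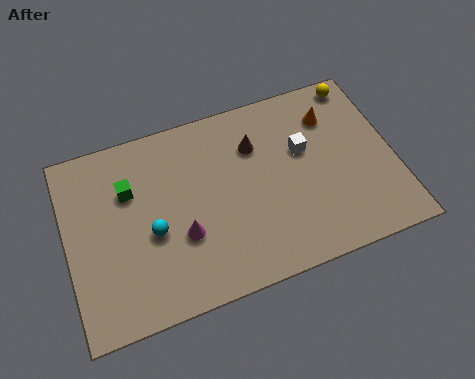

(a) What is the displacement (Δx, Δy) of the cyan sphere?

(2.3, -1.7)

The cyan sphere was at about (0.9, 5.0) and moved to about (3.2, 3.3).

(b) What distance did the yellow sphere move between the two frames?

3.3

The yellow sphere moved from about (9.3, 4.7) to (11.6, 7.0), a distance of √(2.3² + 2.3²) ≈ 3.3.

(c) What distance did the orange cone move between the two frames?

1.5

The orange cone moved from about (11.3, 4.7) to (10.4, 5.9), a distance of √(0.9² + 1.2²) ≈ 1.5.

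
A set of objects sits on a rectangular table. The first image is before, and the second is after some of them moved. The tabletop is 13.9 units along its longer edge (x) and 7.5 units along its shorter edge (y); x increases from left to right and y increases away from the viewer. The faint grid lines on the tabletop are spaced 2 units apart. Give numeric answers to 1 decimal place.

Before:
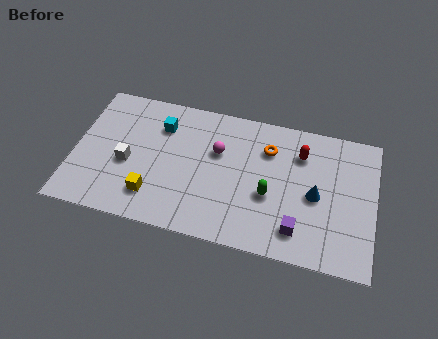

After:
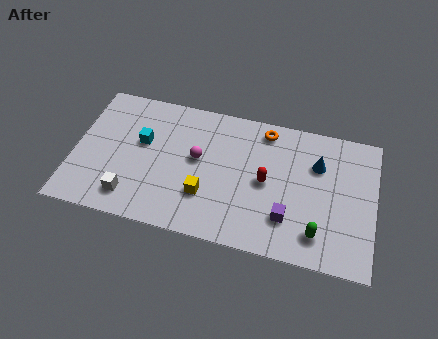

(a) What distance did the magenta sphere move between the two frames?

1.1

The magenta sphere was near (6.6, 4.8) before and (5.7, 4.2) after, so it travelled √(0.9² + 0.6²) ≈ 1.1 units.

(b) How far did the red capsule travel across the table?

2.4

From (10.4, 5.6) to (8.9, 3.7), the red capsule covered √(1.5² + 1.9²) ≈ 2.4 units.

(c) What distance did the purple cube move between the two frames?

0.7

The purple cube was near (10.5, 1.5) before and (10.0, 2.0) after, so it travelled √(0.5² + 0.5²) ≈ 0.7 units.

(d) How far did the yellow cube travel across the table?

2.5

The yellow cube was near (3.8, 1.7) before and (6.2, 2.3) after, so it travelled √(2.4² + 0.6²) ≈ 2.5 units.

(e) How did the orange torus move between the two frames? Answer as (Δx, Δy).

(-0.2, 1.0)

The orange torus started near (8.9, 5.5) and ended near (8.7, 6.5).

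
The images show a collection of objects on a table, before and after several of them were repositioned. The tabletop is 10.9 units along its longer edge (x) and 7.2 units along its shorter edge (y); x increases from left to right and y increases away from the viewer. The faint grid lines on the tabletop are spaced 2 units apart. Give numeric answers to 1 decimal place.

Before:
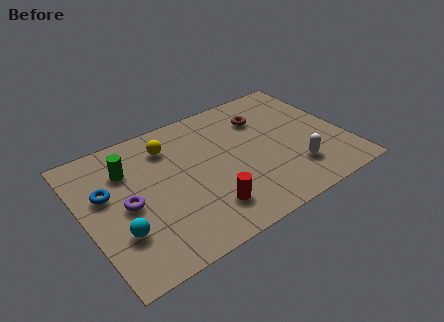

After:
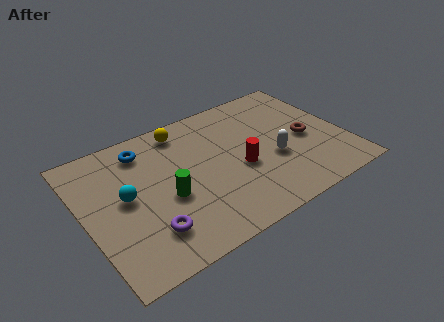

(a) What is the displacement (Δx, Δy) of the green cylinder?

(1.3, -2.2)

The green cylinder started near (2.0, 5.2) and ended near (3.3, 3.0).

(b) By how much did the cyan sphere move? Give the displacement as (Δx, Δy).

(0.5, 1.6)

From the two frames, the cyan sphere sits at roughly (1.2, 2.2) before and (1.7, 3.8) after.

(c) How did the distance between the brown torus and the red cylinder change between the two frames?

-1.9

They were about 4.8 units apart before and 2.9 after — 1.9 units closer together.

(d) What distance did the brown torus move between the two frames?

2.5

The brown torus was near (7.8, 5.3) before and (9.3, 3.3) after, so it travelled √(1.5² + 2.0²) ≈ 2.5 units.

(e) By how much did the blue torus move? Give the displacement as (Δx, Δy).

(1.8, 1.5)

The blue torus started near (1.0, 4.4) and ended near (2.8, 5.9).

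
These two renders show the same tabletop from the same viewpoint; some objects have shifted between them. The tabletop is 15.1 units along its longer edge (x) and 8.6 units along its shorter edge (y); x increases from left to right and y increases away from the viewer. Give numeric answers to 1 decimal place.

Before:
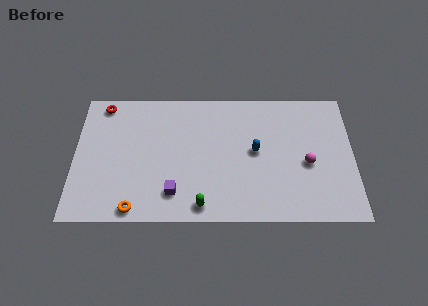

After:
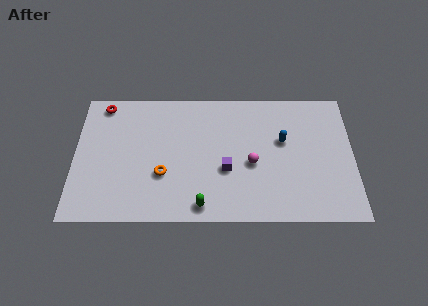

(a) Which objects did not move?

the red torus and the green capsule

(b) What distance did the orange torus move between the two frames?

2.7

The orange torus was near (3.3, 0.8) before and (4.8, 3.0) after, so it travelled √(1.5² + 2.2²) ≈ 2.7 units.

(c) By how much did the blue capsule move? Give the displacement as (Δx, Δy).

(1.5, 0.7)

The blue capsule started near (9.8, 4.5) and ended near (11.3, 5.2).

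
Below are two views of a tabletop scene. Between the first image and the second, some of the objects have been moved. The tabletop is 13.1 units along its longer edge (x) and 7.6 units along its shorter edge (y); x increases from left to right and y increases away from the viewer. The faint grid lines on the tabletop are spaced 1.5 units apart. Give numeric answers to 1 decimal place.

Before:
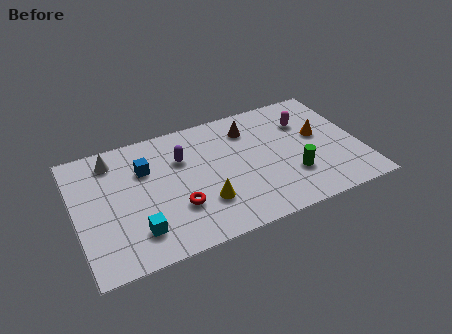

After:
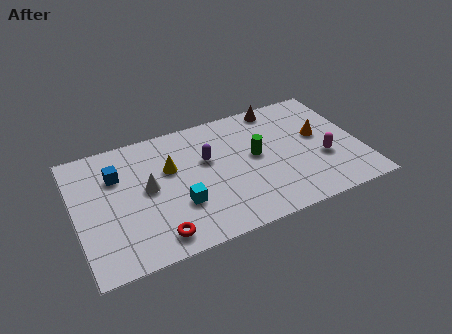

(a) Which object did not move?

the orange cone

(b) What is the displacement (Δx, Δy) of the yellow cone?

(-1.3, 2.6)

The yellow cone was at about (5.7, 2.2) and moved to about (4.4, 4.8).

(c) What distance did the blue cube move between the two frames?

1.3

The blue cube was near (3.3, 5.2) before and (2.0, 5.3) after, so it travelled √(1.3² + 0.1²) ≈ 1.3 units.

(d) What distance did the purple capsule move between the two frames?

1.2

The purple capsule was near (5.0, 5.2) before and (6.1, 4.7) after, so it travelled √(1.1² + 0.5²) ≈ 1.2 units.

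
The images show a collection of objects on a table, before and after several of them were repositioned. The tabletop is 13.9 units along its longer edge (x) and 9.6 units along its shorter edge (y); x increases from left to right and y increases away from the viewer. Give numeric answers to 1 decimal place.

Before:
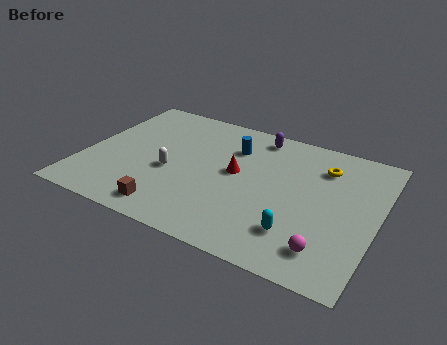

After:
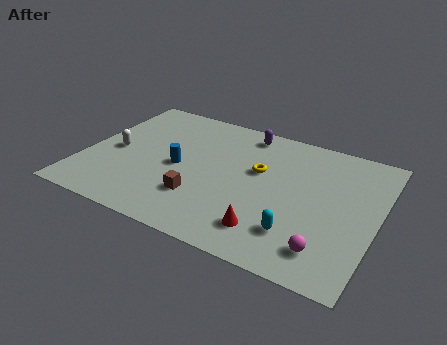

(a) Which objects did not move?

the magenta sphere and the cyan capsule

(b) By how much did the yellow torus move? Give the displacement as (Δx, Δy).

(-2.9, -1.5)

The yellow torus was at about (11.1, 7.3) and moved to about (8.2, 5.8).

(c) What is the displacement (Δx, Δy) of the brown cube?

(1.2, 1.4)

The brown cube started near (4.6, 1.3) and ended near (5.8, 2.7).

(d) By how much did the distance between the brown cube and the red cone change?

-1.2

They were about 4.7 units apart before and 3.5 after — 1.2 units closer together.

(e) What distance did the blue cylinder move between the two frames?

3.4

The blue cylinder was near (6.8, 7.0) before and (4.5, 4.5) after, so it travelled √(2.3² + 2.5²) ≈ 3.4 units.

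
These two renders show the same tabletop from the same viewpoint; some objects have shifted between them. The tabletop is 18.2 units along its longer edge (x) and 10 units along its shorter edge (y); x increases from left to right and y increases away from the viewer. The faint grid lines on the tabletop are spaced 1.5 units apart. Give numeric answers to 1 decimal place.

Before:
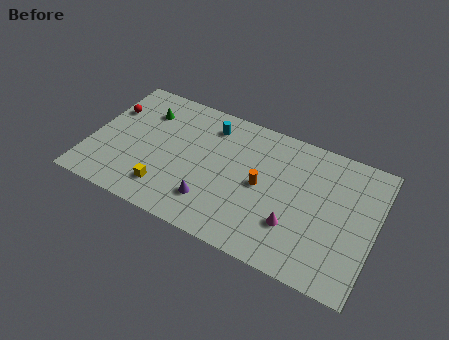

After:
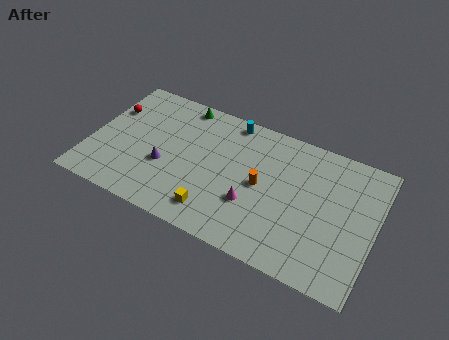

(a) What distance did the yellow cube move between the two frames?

3.2

From (5.2, 2.1) to (8.4, 1.8), the yellow cube covered √(3.2² + 0.3²) ≈ 3.2 units.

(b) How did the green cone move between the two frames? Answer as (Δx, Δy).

(2.2, 1.5)

From the two frames, the green cone sits at roughly (3.1, 7.5) before and (5.3, 9.0) after.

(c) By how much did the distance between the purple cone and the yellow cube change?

+1.1

Before: roughly 2.9 units apart; after: 4.0. That's 1.1 units further apart.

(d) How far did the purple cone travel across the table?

3.5

From (8.1, 2.4) to (4.9, 3.8), the purple cone covered √(3.2² + 1.4²) ≈ 3.5 units.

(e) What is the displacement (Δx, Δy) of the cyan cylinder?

(1.2, 0.9)

From the two frames, the cyan cylinder sits at roughly (7.3, 8.1) before and (8.5, 9.0) after.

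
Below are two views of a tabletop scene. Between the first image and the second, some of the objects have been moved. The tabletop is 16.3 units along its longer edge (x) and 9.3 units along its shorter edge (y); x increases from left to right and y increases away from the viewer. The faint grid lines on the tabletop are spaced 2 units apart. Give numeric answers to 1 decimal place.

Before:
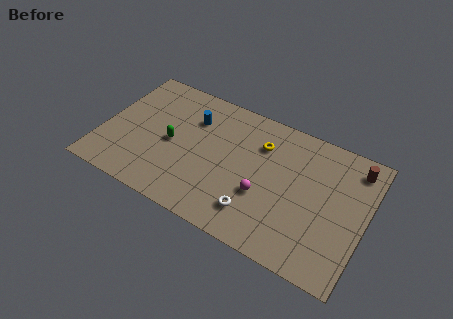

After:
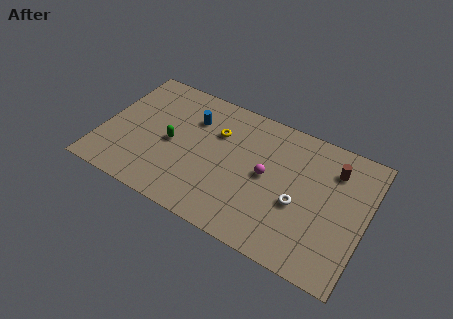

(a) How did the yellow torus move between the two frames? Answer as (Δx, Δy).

(-2.7, -0.4)

The yellow torus was at about (9.6, 6.8) and moved to about (6.9, 6.4).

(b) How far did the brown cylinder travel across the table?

1.4

The brown cylinder was near (15.3, 7.8) before and (14.1, 7.1) after, so it travelled √(1.2² + 0.7²) ≈ 1.4 units.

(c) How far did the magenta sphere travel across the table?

1.4

The magenta sphere moved from about (10.2, 3.4) to (10.2, 4.8), a distance of √(0.0² + 1.4²) ≈ 1.4.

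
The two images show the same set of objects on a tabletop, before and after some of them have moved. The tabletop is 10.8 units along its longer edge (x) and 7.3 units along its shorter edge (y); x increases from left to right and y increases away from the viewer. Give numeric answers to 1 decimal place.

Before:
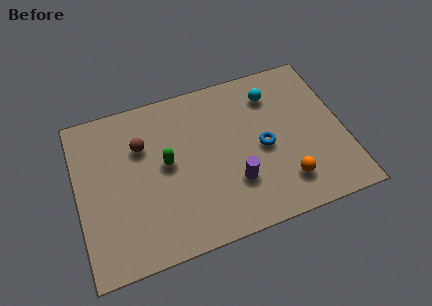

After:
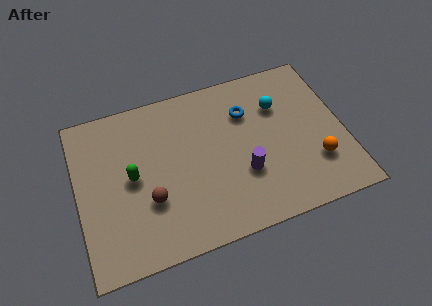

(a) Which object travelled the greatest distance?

the brown sphere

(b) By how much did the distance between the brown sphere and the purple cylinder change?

-0.7

The distance was about 4.5 in the first image and 3.8 in the second, so they moved 0.7 units closer together.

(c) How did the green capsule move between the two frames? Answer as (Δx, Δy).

(-1.4, -0.2)

The green capsule started near (3.6, 3.9) and ended near (2.2, 3.7).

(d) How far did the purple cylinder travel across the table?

0.5

The purple cylinder moved from about (6.2, 2.2) to (6.6, 2.5), a distance of √(0.4² + 0.3²) ≈ 0.5.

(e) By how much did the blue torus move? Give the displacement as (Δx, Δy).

(-0.5, 1.8)

The blue torus started near (7.5, 3.4) and ended near (7.0, 5.2).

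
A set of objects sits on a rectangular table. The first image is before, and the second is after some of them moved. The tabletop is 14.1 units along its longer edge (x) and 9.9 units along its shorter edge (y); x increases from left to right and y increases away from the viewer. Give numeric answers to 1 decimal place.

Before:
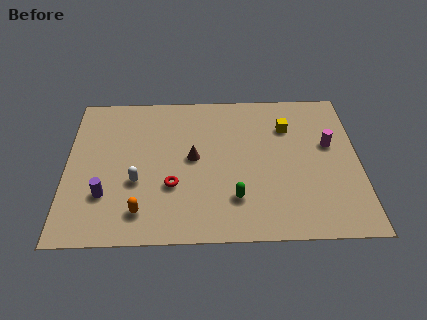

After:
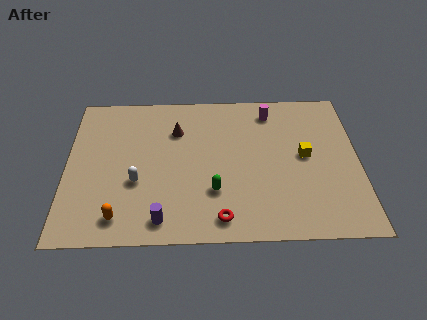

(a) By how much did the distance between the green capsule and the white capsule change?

-1.1

They were about 4.9 units apart before and 3.8 after — 1.1 units closer together.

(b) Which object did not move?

the white capsule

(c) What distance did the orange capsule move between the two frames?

1.0

The orange capsule moved from about (3.6, 1.8) to (2.6, 1.5), a distance of √(1.0² + 0.3²) ≈ 1.0.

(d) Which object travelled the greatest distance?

the magenta cylinder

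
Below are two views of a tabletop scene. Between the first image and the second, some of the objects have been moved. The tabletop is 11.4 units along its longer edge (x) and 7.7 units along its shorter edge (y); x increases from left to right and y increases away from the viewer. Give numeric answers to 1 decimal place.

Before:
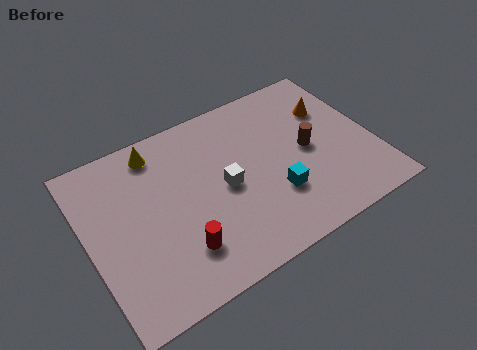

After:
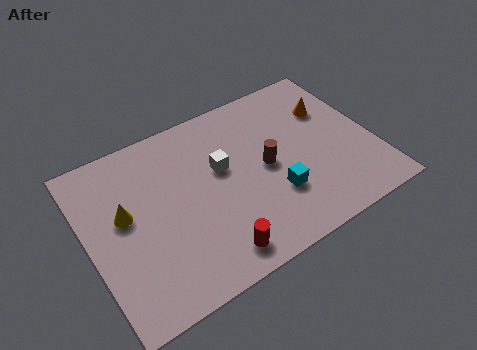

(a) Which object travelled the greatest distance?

the yellow cone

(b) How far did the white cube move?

0.9

The white cube was near (5.4, 3.7) before and (5.4, 4.6) after, so it travelled √(0.0² + 0.9²) ≈ 0.9 units.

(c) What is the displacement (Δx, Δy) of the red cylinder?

(1.2, -0.8)

The red cylinder was at about (3.3, 1.9) and moved to about (4.5, 1.1).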